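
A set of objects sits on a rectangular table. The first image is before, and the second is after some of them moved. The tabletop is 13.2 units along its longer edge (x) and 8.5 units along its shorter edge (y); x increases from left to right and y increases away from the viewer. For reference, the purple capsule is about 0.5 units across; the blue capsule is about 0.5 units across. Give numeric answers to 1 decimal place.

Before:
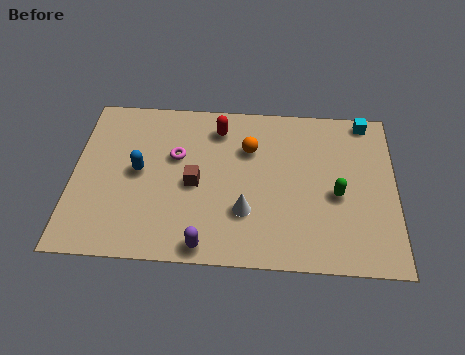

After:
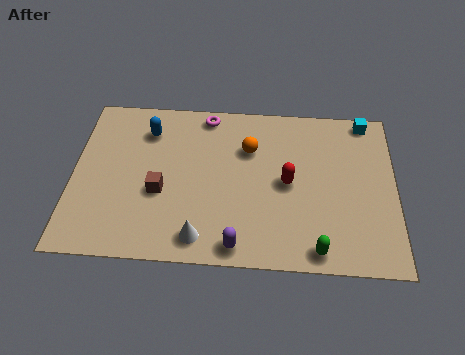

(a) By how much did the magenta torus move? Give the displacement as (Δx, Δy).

(1.2, 2.3)

The magenta torus was at about (4.2, 5.3) and moved to about (5.4, 7.6).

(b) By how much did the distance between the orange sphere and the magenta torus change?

-0.6

The distance was about 3.1 in the first image and 2.5 in the second, so they moved 0.6 units closer together.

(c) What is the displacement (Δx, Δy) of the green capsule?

(-0.8, -2.8)

From the two frames, the green capsule sits at roughly (10.8, 3.7) before and (10.0, 0.9) after.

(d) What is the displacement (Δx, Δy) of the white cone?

(-1.8, -1.4)

The white cone started near (7.1, 2.6) and ended near (5.3, 1.2).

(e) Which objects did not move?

the orange sphere and the cyan cube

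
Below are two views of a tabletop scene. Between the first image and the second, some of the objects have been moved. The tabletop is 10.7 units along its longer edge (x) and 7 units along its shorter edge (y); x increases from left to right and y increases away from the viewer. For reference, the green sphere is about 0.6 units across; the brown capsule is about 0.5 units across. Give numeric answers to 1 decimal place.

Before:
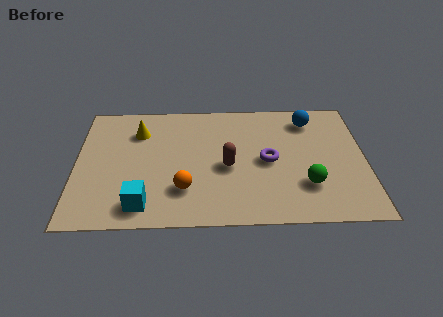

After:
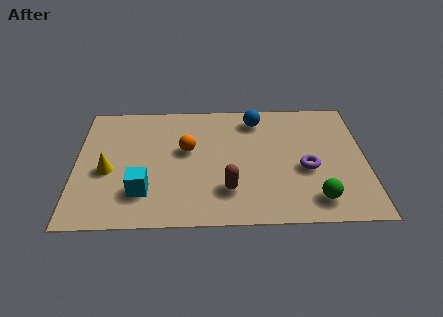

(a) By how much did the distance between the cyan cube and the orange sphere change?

+1.1

They were about 1.7 units apart before and 2.8 after — 1.1 units further apart.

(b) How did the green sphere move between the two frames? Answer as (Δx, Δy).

(0.3, -0.8)

The green sphere started near (8.5, 2.0) and ended near (8.8, 1.2).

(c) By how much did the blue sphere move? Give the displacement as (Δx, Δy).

(-2.0, 0.1)

The blue sphere started near (8.7, 5.7) and ended near (6.7, 5.8).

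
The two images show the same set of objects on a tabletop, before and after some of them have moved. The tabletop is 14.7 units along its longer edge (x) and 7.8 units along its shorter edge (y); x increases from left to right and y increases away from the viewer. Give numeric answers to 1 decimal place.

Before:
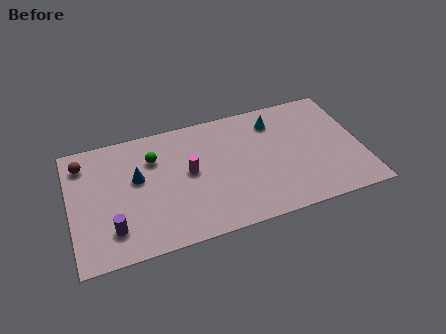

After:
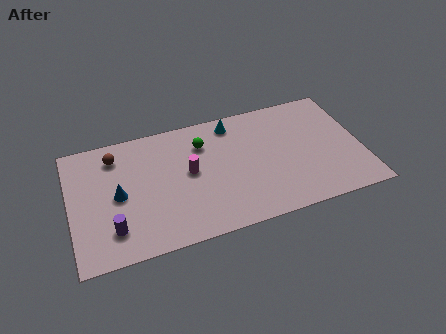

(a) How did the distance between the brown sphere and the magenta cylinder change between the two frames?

-1.4

The distance was about 5.6 in the first image and 4.2 in the second, so they moved 1.4 units closer together.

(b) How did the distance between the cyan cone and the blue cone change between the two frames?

-0.6

Before: roughly 7.3 units apart; after: 6.7. That's 0.6 units closer together.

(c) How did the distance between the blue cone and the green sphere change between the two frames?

+3.5

The distance was about 1.3 in the first image and 4.8 in the second, so they moved 3.5 units further apart.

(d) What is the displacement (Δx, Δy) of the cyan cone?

(-2.1, 0.5)

The cyan cone started near (10.5, 6.2) and ended near (8.4, 6.7).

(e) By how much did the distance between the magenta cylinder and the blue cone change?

+1.0

Before: roughly 2.6 units apart; after: 3.6. That's 1.0 units further apart.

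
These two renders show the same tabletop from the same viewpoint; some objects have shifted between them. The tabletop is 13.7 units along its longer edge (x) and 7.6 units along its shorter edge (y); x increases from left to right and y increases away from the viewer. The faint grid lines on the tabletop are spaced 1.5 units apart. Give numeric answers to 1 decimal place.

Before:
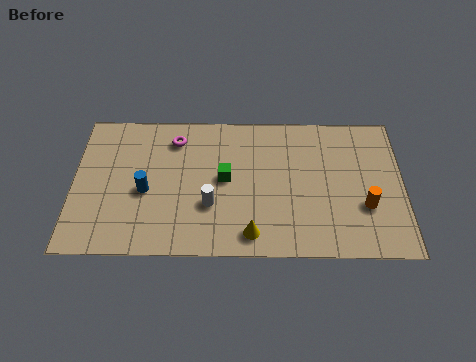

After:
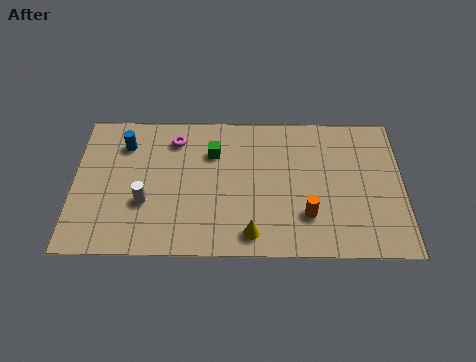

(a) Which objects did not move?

the yellow cone and the magenta torus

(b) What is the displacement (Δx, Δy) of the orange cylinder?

(-2.4, -0.5)

The orange cylinder started near (12.1, 2.6) and ended near (9.7, 2.1).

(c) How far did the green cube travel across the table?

1.5

The green cube moved from about (6.3, 4.0) to (5.8, 5.4), a distance of √(0.5² + 1.4²) ≈ 1.5.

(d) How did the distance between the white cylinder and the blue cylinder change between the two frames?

+0.4

They were about 2.8 units apart before and 3.2 after — 0.4 units further apart.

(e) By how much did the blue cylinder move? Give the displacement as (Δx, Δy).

(-0.9, 2.5)

From the two frames, the blue cylinder sits at roughly (3.0, 3.3) before and (2.1, 5.8) after.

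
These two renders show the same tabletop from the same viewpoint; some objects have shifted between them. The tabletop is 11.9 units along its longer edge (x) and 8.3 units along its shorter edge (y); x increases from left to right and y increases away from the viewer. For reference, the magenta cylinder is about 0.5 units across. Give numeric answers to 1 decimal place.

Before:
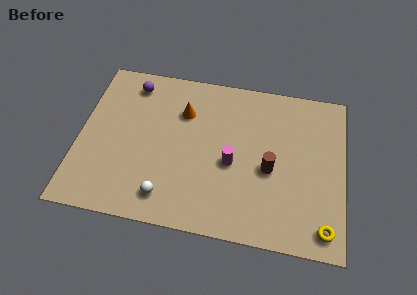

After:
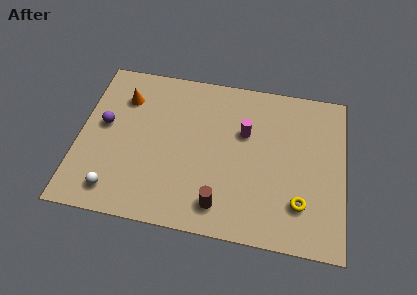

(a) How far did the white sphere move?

2.3

The white sphere was near (4.1, 1.4) before and (1.8, 1.3) after, so it travelled √(2.3² + 0.1²) ≈ 2.3 units.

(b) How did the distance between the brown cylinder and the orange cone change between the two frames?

+2.0

They were about 4.6 units apart before and 6.6 after — 2.0 units further apart.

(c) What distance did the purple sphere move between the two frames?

2.6

The purple sphere was near (2.2, 7.0) before and (1.1, 4.6) after, so it travelled √(1.1² + 2.4²) ≈ 2.6 units.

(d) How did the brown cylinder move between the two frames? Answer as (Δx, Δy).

(-2.1, -2.2)

The brown cylinder started near (8.6, 3.6) and ended near (6.5, 1.4).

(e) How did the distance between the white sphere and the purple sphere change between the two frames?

-2.5

The distance was about 5.9 in the first image and 3.4 in the second, so they moved 2.5 units closer together.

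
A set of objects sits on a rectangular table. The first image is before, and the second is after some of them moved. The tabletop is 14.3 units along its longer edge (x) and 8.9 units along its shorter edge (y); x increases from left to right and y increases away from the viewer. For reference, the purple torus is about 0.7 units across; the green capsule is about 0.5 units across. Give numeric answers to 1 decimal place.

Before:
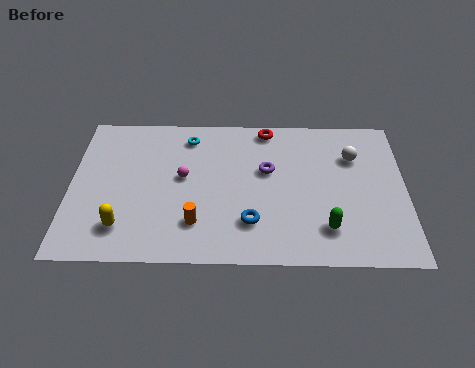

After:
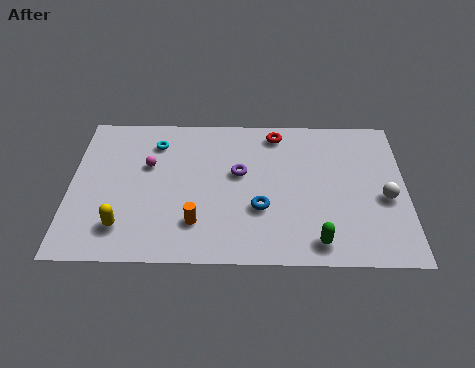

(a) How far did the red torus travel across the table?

0.5

The red torus moved from about (8.4, 8.0) to (8.8, 7.7), a distance of √(0.4² + 0.3²) ≈ 0.5.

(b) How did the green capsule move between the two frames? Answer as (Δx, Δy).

(-0.4, -0.8)

The green capsule started near (10.9, 2.0) and ended near (10.5, 1.2).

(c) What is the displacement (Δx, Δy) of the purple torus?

(-1.2, -0.2)

From the two frames, the purple torus sits at roughly (8.4, 5.4) before and (7.2, 5.2) after.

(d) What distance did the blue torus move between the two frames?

0.9

From (7.7, 2.3) to (8.1, 3.1), the blue torus covered √(0.4² + 0.8²) ≈ 0.9 units.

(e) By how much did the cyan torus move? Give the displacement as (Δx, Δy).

(-1.4, -0.4)

The cyan torus started near (5.0, 7.4) and ended near (3.6, 7.0).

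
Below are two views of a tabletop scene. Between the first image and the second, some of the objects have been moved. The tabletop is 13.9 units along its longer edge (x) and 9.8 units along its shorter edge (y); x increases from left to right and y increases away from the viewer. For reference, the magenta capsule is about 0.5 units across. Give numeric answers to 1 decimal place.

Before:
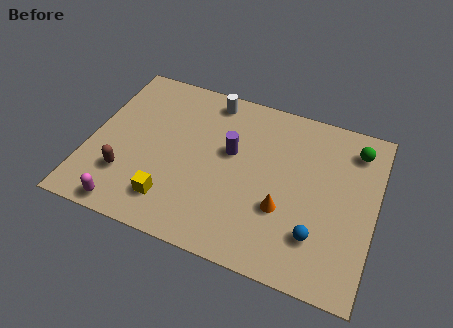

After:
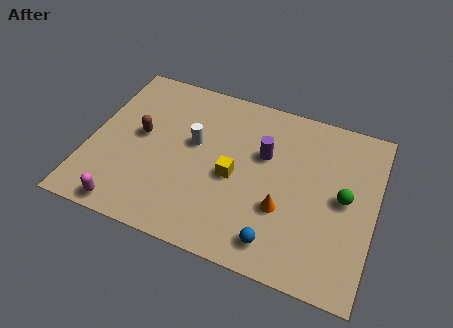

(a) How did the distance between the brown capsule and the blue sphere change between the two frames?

-1.2

They were about 9.3 units apart before and 8.1 after — 1.2 units closer together.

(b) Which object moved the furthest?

the yellow cube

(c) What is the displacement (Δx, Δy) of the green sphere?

(-0.3, -3.0)

The green sphere was at about (12.7, 8.0) and moved to about (12.4, 5.0).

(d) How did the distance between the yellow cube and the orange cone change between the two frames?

-2.8

The distance was about 5.5 in the first image and 2.7 in the second, so they moved 2.8 units closer together.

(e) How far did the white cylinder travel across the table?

2.9

From (5.5, 8.6) to (5.0, 5.7), the white cylinder covered √(0.5² + 2.9²) ≈ 2.9 units.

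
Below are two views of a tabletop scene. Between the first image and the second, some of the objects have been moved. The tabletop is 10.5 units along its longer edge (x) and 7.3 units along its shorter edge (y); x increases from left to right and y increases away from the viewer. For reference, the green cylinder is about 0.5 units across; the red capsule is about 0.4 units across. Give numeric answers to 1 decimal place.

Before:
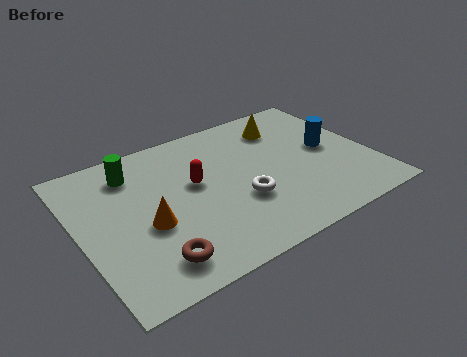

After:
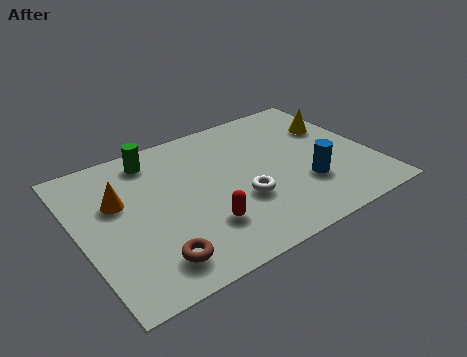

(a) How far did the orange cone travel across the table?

1.8

The orange cone was near (2.3, 3.0) before and (1.5, 4.6) after, so it travelled √(0.8² + 1.6²) ≈ 1.8 units.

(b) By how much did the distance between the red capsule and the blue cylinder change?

-1.1

Before: roughly 4.9 units apart; after: 3.8. That's 1.1 units closer together.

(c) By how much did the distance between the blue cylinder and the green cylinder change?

-0.9

They were about 7.2 units apart before and 6.3 after — 0.9 units closer together.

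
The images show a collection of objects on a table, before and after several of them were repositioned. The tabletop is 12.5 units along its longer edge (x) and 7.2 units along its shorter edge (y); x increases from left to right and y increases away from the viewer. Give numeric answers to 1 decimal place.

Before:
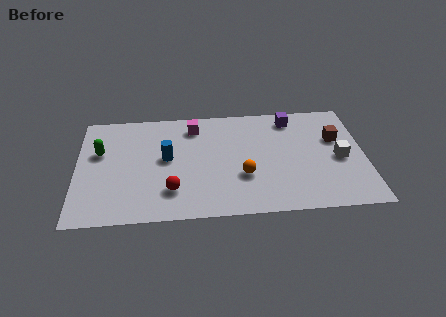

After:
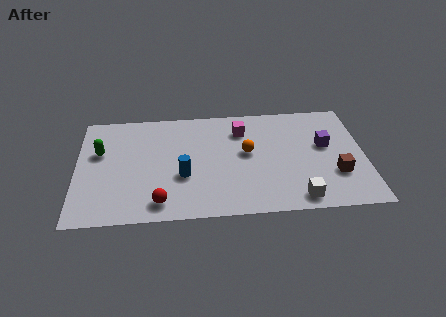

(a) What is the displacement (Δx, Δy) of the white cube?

(-1.9, -2.4)

The white cube was at about (11.4, 3.3) and moved to about (9.5, 0.9).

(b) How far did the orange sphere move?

1.5

The orange sphere moved from about (7.2, 2.5) to (7.4, 4.0), a distance of √(0.2² + 1.5²) ≈ 1.5.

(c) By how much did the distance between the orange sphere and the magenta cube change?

-2.5

The distance was about 4.0 in the first image and 1.5 in the second, so they moved 2.5 units closer together.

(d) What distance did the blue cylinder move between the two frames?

1.4

The blue cylinder moved from about (3.9, 3.9) to (4.6, 2.7), a distance of √(0.7² + 1.2²) ≈ 1.4.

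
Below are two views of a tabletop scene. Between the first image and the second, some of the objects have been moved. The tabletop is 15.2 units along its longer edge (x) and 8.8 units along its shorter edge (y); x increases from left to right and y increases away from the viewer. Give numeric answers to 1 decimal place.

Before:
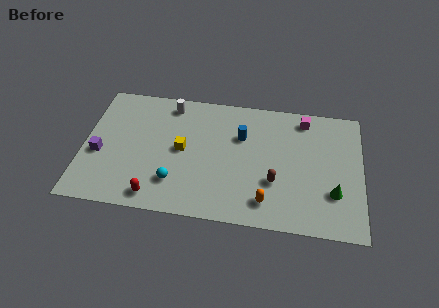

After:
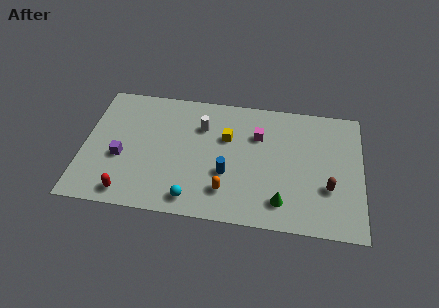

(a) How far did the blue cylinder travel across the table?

2.8

From (8.6, 5.9) to (7.9, 3.2), the blue cylinder covered √(0.7² + 2.7²) ≈ 2.8 units.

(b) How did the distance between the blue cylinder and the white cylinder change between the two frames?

-0.9

Before: roughly 4.3 units apart; after: 3.4. That's 0.9 units closer together.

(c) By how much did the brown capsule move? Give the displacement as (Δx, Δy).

(2.9, 0.0)

The brown capsule was at about (10.5, 3.0) and moved to about (13.4, 3.0).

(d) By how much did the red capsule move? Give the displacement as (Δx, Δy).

(-1.5, 0.0)

The red capsule was at about (4.1, 1.1) and moved to about (2.6, 1.1).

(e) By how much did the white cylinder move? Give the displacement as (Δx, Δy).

(1.8, -1.3)

The white cylinder started near (4.6, 7.6) and ended near (6.4, 6.3).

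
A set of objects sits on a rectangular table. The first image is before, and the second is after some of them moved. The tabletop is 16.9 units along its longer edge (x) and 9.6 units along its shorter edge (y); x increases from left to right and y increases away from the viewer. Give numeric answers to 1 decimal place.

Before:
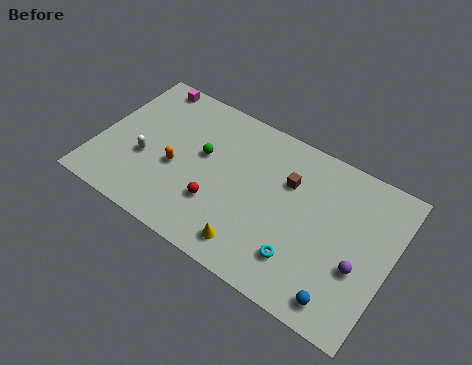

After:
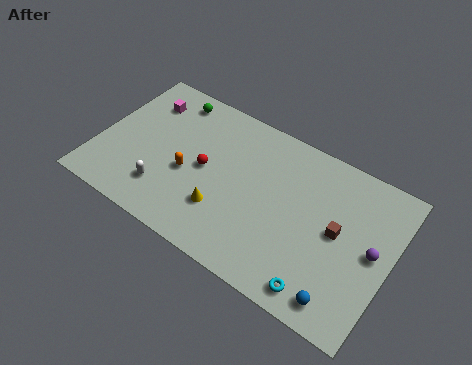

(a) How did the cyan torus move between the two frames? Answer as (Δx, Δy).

(1.3, -1.1)

The cyan torus started near (12.2, 2.3) and ended near (13.5, 1.2).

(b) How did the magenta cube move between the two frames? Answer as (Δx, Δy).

(0.1, -1.3)

The magenta cube started near (2.0, 8.7) and ended near (2.1, 7.4).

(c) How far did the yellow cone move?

2.3

The yellow cone was near (9.5, 1.5) before and (7.6, 2.8) after, so it travelled √(1.9² + 1.3²) ≈ 2.3 units.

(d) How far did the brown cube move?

3.4

From (10.8, 6.5) to (13.9, 5.0), the brown cube covered √(3.1² + 1.5²) ≈ 3.4 units.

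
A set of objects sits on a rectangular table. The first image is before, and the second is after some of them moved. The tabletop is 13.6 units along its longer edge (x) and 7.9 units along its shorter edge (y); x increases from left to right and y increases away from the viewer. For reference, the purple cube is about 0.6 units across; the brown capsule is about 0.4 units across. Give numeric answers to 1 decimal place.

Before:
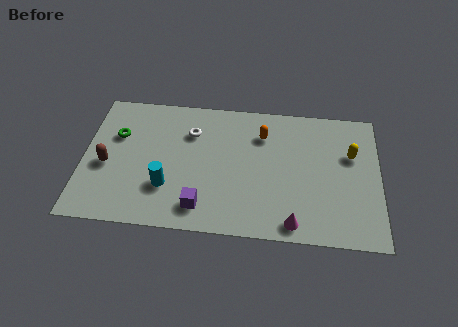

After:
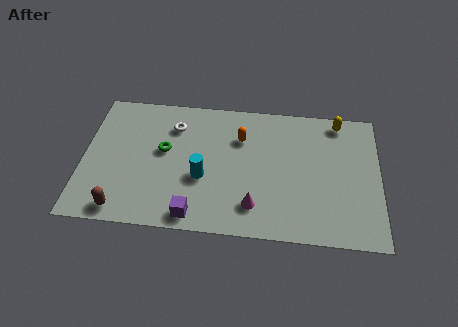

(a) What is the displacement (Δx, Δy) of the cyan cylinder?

(1.6, 0.7)

The cyan cylinder was at about (3.9, 2.4) and moved to about (5.5, 3.1).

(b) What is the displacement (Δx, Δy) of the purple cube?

(-0.3, -0.5)

The purple cube started near (5.5, 1.4) and ended near (5.2, 0.9).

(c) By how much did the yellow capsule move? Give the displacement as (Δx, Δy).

(-0.6, 1.9)

The yellow capsule was at about (12.3, 5.1) and moved to about (11.7, 7.0).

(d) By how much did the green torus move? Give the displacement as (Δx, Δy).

(2.2, -0.7)

From the two frames, the green torus sits at roughly (1.5, 5.2) before and (3.7, 4.5) after.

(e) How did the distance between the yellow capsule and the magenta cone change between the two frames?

+1.6

The distance was about 4.9 in the first image and 6.5 in the second, so they moved 1.6 units further apart.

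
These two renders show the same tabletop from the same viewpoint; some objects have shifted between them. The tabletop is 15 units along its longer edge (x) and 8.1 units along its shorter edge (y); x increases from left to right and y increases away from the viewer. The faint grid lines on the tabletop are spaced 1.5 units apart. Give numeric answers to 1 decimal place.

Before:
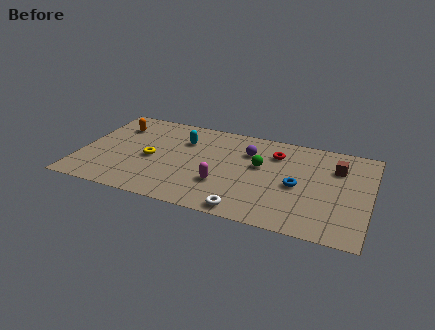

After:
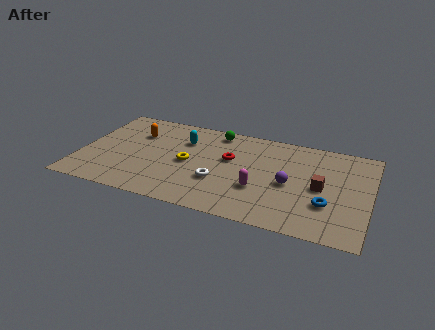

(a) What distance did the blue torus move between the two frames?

1.9

The blue torus was near (11.3, 3.7) before and (12.9, 2.6) after, so it travelled √(1.6² + 1.1²) ≈ 1.9 units.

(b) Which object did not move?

the cyan capsule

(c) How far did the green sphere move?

3.4

The green sphere moved from about (9.3, 4.8) to (6.8, 7.1), a distance of √(2.5² + 2.3²) ≈ 3.4.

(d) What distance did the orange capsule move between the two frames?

1.2

The orange capsule moved from about (1.6, 6.1) to (2.7, 5.7), a distance of √(1.1² + 0.4²) ≈ 1.2.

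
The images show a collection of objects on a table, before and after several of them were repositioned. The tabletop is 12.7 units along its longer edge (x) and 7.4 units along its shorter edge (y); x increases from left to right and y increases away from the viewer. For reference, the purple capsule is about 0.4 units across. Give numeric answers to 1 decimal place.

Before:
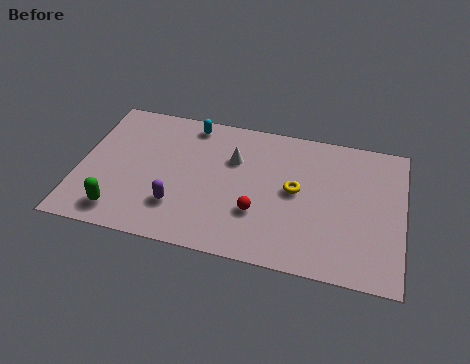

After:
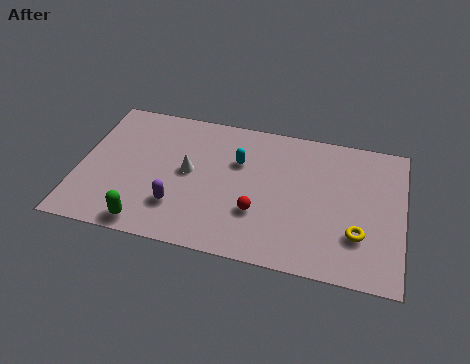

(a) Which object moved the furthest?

the yellow torus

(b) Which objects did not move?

the purple capsule and the red sphere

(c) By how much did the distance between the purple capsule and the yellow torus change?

+2.1

Before: roughly 4.9 units apart; after: 7.0. That's 2.1 units further apart.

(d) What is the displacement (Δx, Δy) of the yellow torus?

(2.5, -1.7)

From the two frames, the yellow torus sits at roughly (8.5, 3.9) before and (11.0, 2.2) after.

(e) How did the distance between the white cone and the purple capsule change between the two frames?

-1.7

They were about 3.6 units apart before and 1.9 after — 1.7 units closer together.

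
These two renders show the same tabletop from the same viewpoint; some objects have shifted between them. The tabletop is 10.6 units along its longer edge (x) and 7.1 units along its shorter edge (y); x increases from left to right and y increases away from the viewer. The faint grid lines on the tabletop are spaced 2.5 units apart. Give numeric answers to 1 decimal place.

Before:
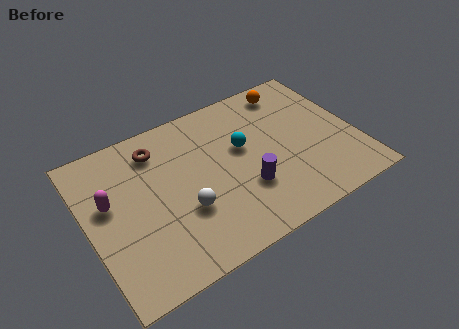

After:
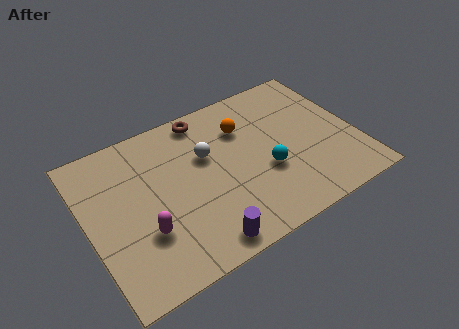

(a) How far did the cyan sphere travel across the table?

1.7

From (6.2, 4.2) to (6.9, 2.7), the cyan sphere covered √(0.7² + 1.5²) ≈ 1.7 units.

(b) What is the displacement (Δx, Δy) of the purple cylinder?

(-2.0, -1.5)

The purple cylinder was at about (6.0, 2.3) and moved to about (4.0, 0.8).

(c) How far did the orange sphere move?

2.3

The orange sphere was near (8.5, 6.1) before and (6.4, 5.1) after, so it travelled √(2.1² + 1.0²) ≈ 2.3 units.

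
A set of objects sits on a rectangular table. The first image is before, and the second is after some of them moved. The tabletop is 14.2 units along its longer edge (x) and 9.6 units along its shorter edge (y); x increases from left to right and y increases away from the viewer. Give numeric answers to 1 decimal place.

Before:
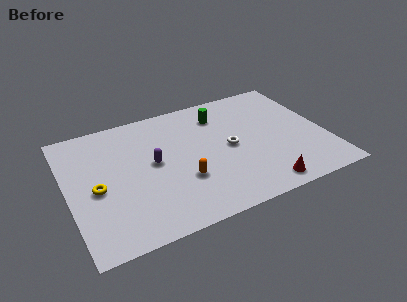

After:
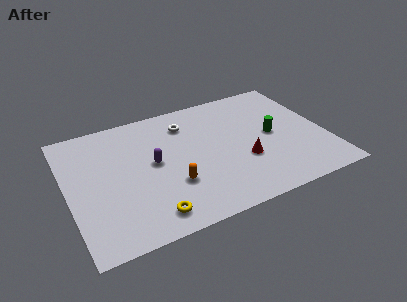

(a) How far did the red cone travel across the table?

2.4

The red cone was near (10.2, 1.1) before and (9.5, 3.4) after, so it travelled √(0.7² + 2.3²) ≈ 2.4 units.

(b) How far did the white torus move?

3.5

The white torus moved from about (8.9, 4.7) to (6.8, 7.5), a distance of √(2.1² + 2.8²) ≈ 3.5.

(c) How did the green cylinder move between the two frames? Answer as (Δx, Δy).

(2.6, -2.7)

The green cylinder was at about (8.7, 7.5) and moved to about (11.3, 4.8).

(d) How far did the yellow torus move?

3.9

The yellow torus was near (1.5, 4.3) before and (4.1, 1.4) after, so it travelled √(2.6² + 2.9²) ≈ 3.9 units.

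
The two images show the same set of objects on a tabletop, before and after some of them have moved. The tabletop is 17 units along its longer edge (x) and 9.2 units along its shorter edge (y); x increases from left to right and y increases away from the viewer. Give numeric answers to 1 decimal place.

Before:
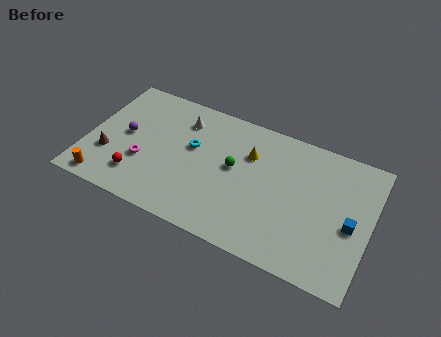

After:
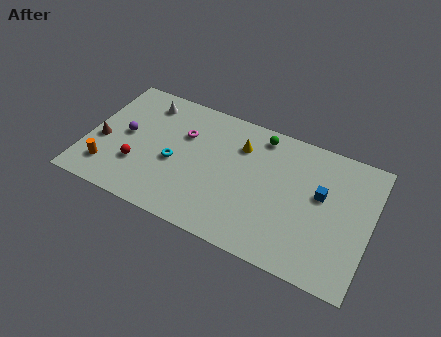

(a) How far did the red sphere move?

0.8

The red sphere moved from about (3.3, 2.1) to (3.2, 2.9), a distance of √(0.1² + 0.8²) ≈ 0.8.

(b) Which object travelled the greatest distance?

the magenta torus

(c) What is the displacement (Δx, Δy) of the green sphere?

(1.3, 2.9)

The green sphere started near (8.8, 5.1) and ended near (10.1, 8.0).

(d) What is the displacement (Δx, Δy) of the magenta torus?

(2.1, 2.9)

From the two frames, the magenta torus sits at roughly (3.5, 3.3) before and (5.6, 6.2) after.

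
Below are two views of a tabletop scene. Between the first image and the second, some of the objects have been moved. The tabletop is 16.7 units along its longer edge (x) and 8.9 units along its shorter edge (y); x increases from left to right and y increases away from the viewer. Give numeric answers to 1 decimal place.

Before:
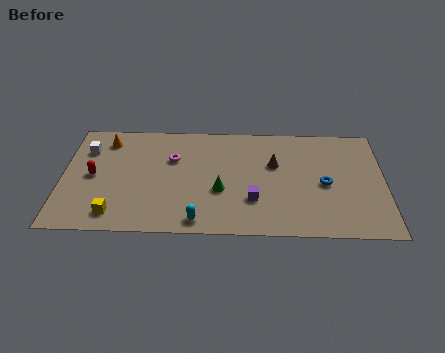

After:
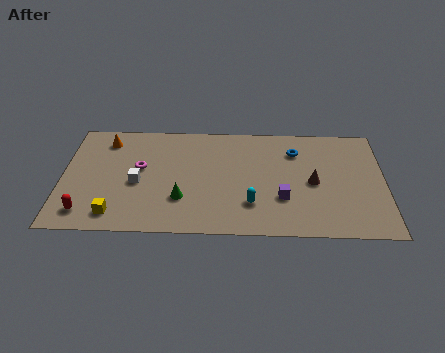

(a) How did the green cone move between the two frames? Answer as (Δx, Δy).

(-2.0, -0.7)

From the two frames, the green cone sits at roughly (8.2, 3.4) before and (6.2, 2.7) after.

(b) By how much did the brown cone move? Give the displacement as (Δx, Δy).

(2.0, -1.4)

The brown cone started near (11.0, 5.6) and ended near (13.0, 4.2).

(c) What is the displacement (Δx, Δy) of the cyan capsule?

(2.7, 1.4)

The cyan capsule started near (7.1, 1.0) and ended near (9.8, 2.4).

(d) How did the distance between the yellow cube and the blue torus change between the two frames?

-0.4

They were about 11.1 units apart before and 10.7 after — 0.4 units closer together.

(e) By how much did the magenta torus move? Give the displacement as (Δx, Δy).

(-1.7, -0.8)

The magenta torus started near (5.7, 5.9) and ended near (4.0, 5.1).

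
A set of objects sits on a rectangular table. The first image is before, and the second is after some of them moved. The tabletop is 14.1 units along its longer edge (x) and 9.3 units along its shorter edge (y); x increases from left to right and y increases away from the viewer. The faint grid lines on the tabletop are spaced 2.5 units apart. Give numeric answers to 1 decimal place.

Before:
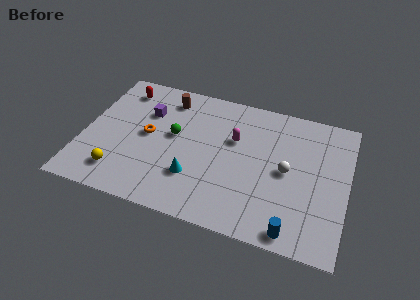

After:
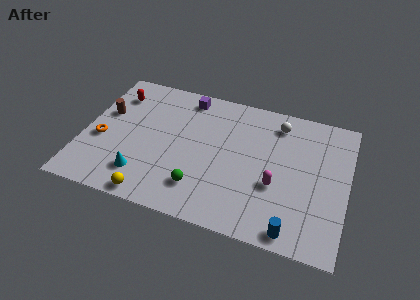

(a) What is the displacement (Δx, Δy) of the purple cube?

(2.0, 1.7)

The purple cube started near (3.2, 6.4) and ended near (5.2, 8.1).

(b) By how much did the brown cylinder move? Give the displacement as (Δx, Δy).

(-3.2, -2.0)

The brown cylinder was at about (4.2, 7.7) and moved to about (1.0, 5.7).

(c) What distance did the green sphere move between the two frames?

3.5

From (4.8, 5.2) to (6.5, 2.1), the green sphere covered √(1.7² + 3.1²) ≈ 3.5 units.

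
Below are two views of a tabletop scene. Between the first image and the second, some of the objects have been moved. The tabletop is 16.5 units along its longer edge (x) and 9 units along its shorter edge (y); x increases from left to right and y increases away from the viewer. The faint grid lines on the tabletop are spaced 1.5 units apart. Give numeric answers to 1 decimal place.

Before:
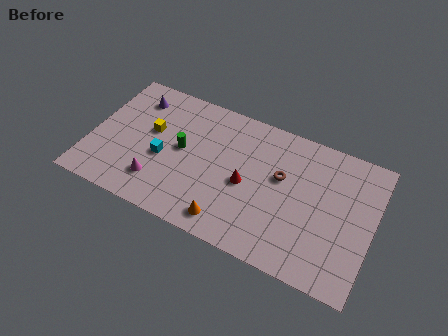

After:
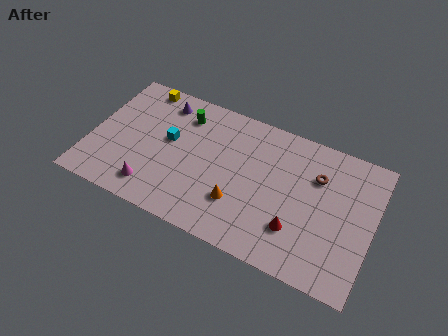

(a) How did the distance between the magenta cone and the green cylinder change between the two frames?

+2.7

Before: roughly 2.9 units apart; after: 5.6. That's 2.7 units further apart.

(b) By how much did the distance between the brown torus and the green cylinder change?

+2.2

Before: roughly 5.8 units apart; after: 8.0. That's 2.2 units further apart.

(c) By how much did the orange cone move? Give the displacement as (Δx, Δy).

(0.4, 1.4)

From the two frames, the orange cone sits at roughly (8.5, 1.3) before and (8.9, 2.7) after.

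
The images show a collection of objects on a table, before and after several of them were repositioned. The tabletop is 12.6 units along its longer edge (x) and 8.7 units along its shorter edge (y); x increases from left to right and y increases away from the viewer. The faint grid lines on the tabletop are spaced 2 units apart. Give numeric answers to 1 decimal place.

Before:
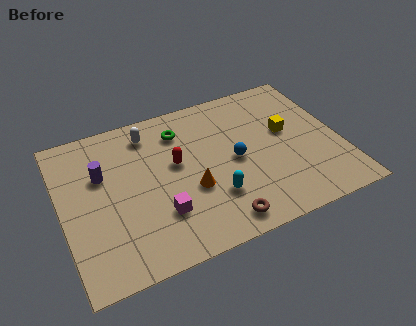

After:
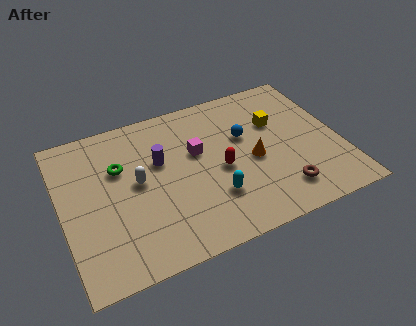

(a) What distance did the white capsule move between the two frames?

2.7

The white capsule moved from about (4.2, 7.2) to (3.4, 4.6), a distance of √(0.8² + 2.6²) ≈ 2.7.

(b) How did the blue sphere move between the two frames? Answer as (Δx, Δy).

(0.6, 1.2)

From the two frames, the blue sphere sits at roughly (7.8, 4.2) before and (8.4, 5.4) after.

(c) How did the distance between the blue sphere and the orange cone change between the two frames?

-0.8

The distance was about 2.3 in the first image and 1.5 in the second, so they moved 0.8 units closer together.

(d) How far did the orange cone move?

3.0

The orange cone moved from about (5.7, 3.3) to (8.6, 3.9), a distance of √(2.9² + 0.6²) ≈ 3.0.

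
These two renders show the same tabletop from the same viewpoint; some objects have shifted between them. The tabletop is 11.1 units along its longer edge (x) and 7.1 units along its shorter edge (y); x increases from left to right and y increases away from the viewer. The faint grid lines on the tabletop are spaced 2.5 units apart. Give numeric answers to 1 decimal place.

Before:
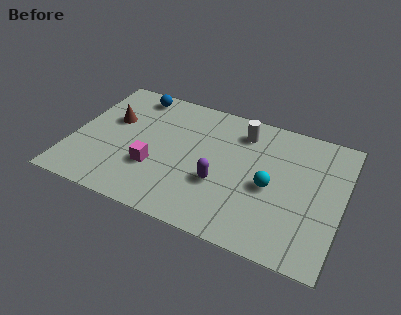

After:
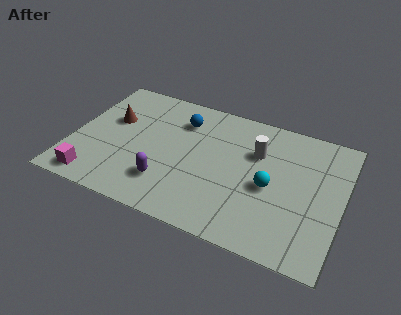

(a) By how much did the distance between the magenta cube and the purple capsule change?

+0.3

Before: roughly 2.7 units apart; after: 3.0. That's 0.3 units further apart.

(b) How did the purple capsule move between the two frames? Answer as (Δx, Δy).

(-2.1, -0.8)

The purple capsule started near (6.2, 2.6) and ended near (4.1, 1.8).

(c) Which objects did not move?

the cyan sphere and the brown cone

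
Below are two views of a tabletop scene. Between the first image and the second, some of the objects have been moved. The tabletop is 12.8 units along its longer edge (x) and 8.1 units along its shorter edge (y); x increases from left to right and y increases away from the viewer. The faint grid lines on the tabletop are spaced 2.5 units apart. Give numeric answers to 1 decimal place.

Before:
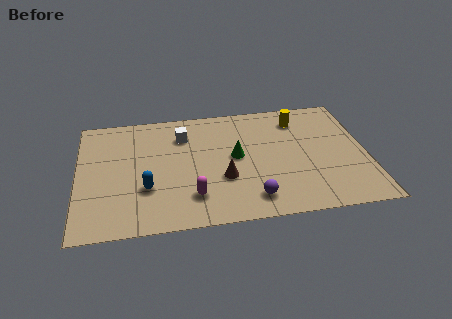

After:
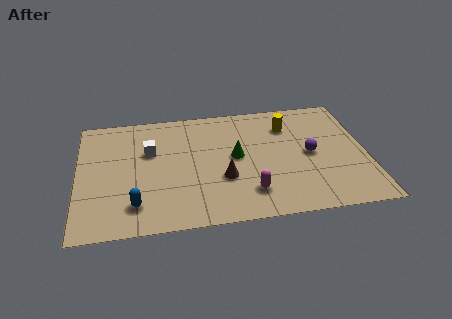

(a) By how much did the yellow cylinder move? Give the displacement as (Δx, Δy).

(-0.5, -0.4)

From the two frames, the yellow cylinder sits at roughly (9.9, 6.5) before and (9.4, 6.1) after.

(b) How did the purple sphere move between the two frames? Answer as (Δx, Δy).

(2.7, 2.6)

The purple sphere started near (7.6, 1.4) and ended near (10.3, 4.0).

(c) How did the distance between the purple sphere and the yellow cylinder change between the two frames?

-3.3

They were about 5.6 units apart before and 2.3 after — 3.3 units closer together.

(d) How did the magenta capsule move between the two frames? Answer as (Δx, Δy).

(2.5, -0.1)

From the two frames, the magenta capsule sits at roughly (5.0, 1.9) before and (7.5, 1.8) after.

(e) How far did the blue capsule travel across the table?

1.1

The blue capsule was near (3.0, 2.7) before and (2.5, 1.7) after, so it travelled √(0.5² + 1.0²) ≈ 1.1 units.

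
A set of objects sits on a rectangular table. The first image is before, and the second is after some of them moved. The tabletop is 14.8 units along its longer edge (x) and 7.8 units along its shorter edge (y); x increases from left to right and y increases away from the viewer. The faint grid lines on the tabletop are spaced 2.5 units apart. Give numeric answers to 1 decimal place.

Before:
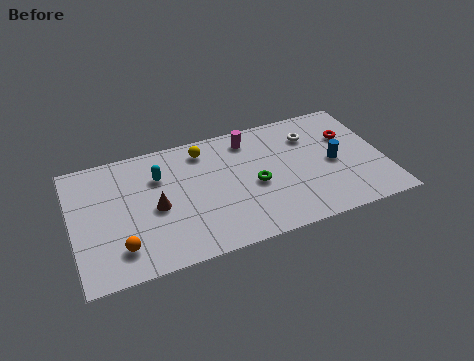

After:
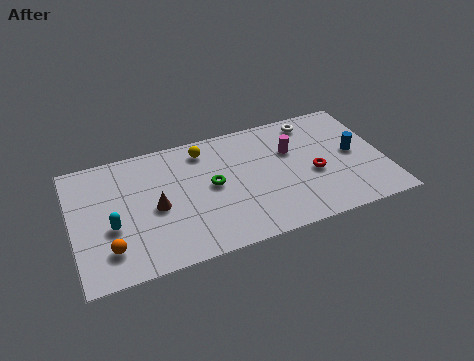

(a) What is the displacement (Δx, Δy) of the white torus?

(0.2, 0.9)

The white torus was at about (11.5, 5.8) and moved to about (11.7, 6.7).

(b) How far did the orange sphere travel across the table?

0.5

The orange sphere moved from about (2.1, 1.7) to (1.6, 1.8), a distance of √(0.5² + 0.1²) ≈ 0.5.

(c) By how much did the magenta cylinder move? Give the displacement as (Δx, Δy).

(1.9, -1.4)

The magenta cylinder was at about (8.6, 6.5) and moved to about (10.5, 5.1).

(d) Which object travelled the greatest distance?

the cyan capsule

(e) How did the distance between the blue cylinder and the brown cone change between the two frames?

+1.0

Before: roughly 8.5 units apart; after: 9.5. That's 1.0 units further apart.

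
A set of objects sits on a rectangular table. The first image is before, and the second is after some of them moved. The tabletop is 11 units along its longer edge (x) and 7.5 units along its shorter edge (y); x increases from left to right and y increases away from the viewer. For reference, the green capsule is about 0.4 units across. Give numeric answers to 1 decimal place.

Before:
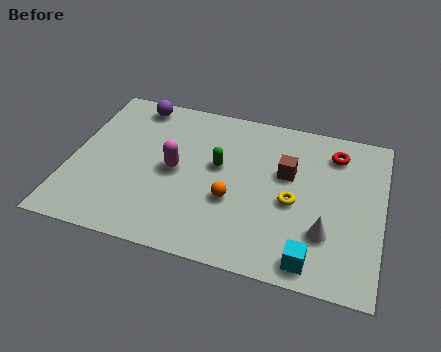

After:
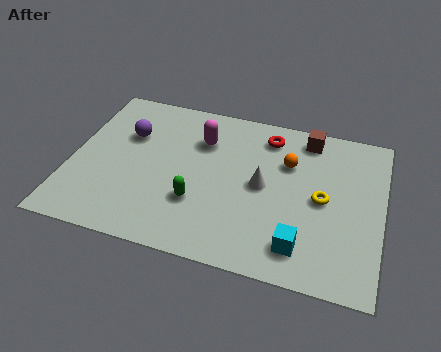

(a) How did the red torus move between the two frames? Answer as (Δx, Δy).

(-2.4, 0.2)

From the two frames, the red torus sits at roughly (9.2, 6.0) before and (6.8, 6.2) after.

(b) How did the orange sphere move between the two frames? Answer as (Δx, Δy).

(1.8, 2.3)

The orange sphere was at about (5.8, 2.8) and moved to about (7.6, 5.1).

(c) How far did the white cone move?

2.8

From (9.1, 2.2) to (6.8, 3.8), the white cone covered √(2.3² + 1.6²) ≈ 2.8 units.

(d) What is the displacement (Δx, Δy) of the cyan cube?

(-0.4, 0.5)

The cyan cube was at about (8.7, 0.9) and moved to about (8.3, 1.4).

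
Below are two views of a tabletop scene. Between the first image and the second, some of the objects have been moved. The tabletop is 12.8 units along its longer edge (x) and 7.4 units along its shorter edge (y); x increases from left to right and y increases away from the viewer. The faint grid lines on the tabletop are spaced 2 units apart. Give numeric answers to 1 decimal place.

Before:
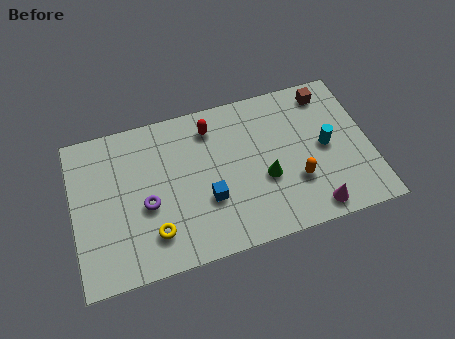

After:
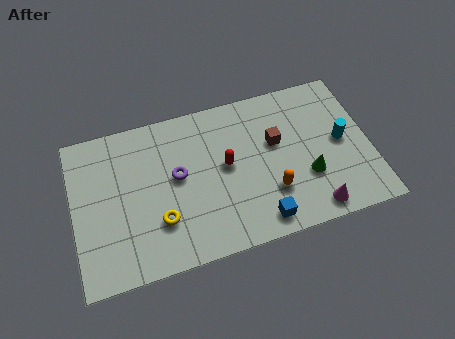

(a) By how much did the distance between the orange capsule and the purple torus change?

-2.1

They were about 6.4 units apart before and 4.3 after — 2.1 units closer together.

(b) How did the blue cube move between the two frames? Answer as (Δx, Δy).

(2.1, -1.6)

From the two frames, the blue cube sits at roughly (5.7, 2.6) before and (7.8, 1.0) after.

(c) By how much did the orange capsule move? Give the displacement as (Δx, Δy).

(-1.1, -0.2)

The orange capsule was at about (9.5, 2.4) and moved to about (8.4, 2.2).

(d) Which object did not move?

the magenta cone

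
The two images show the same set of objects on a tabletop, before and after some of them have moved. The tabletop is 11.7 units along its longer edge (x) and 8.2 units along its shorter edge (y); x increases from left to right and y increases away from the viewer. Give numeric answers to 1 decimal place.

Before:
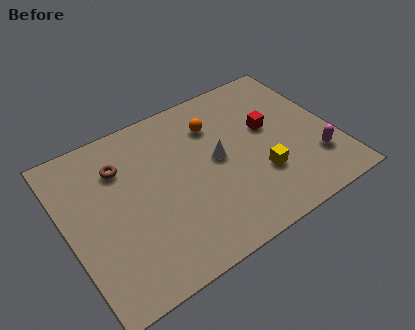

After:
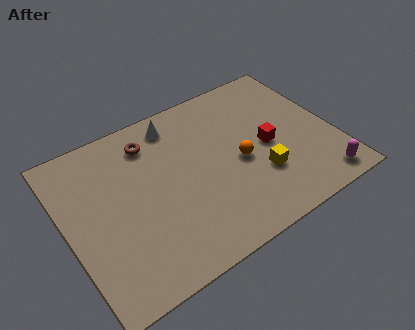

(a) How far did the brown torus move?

1.5

The brown torus moved from about (2.6, 6.0) to (4.0, 6.6), a distance of √(1.4² + 0.6²) ≈ 1.5.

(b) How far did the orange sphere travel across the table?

2.5

The orange sphere moved from about (6.8, 6.1) to (7.5, 3.7), a distance of √(0.7² + 2.4²) ≈ 2.5.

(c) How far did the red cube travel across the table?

0.9

The red cube was near (9.0, 4.8) before and (8.8, 3.9) after, so it travelled √(0.2² + 0.9²) ≈ 0.9 units.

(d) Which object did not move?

the yellow cube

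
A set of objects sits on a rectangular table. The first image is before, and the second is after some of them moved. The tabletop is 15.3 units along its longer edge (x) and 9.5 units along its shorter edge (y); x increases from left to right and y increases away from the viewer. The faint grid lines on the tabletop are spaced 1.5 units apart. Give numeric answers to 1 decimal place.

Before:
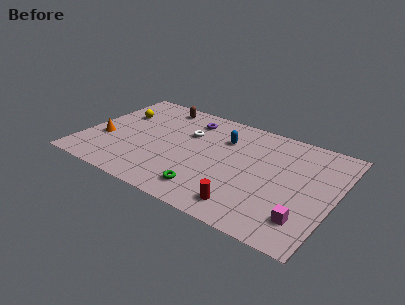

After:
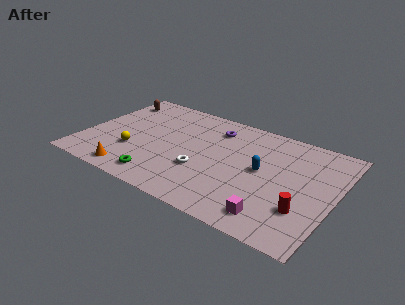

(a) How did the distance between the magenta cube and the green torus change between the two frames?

+1.1

They were about 5.8 units apart before and 6.9 after — 1.1 units further apart.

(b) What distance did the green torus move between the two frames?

2.9

The green torus moved from about (8.1, 1.7) to (5.2, 1.4), a distance of √(2.9² + 0.3²) ≈ 2.9.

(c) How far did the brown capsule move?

2.9

The brown capsule moved from about (3.9, 8.3) to (1.1, 7.7), a distance of √(2.8² + 0.6²) ≈ 2.9.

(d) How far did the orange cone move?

3.3

From (1.3, 3.5) to (3.5, 1.1), the orange cone covered √(2.2² + 2.4²) ≈ 3.3 units.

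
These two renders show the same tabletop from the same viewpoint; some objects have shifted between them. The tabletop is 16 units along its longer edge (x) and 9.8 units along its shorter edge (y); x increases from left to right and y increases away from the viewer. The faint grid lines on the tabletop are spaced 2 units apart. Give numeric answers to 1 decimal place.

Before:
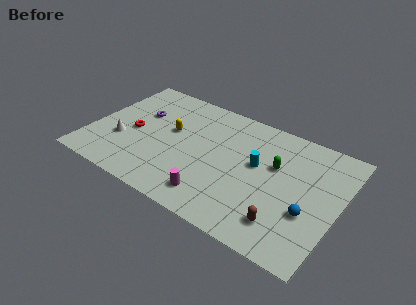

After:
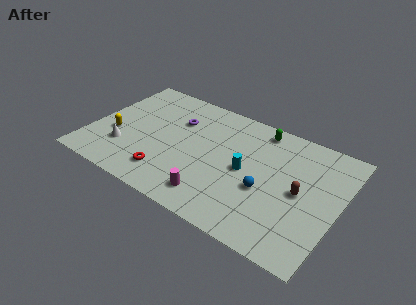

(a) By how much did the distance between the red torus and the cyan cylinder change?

-2.6

Before: roughly 8.1 units apart; after: 5.5. That's 2.6 units closer together.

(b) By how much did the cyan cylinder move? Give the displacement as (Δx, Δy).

(-0.6, -0.8)

From the two frames, the cyan cylinder sits at roughly (10.7, 5.6) before and (10.1, 4.8) after.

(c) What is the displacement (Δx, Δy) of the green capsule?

(-1.4, 2.5)

The green capsule started near (11.8, 6.1) and ended near (10.4, 8.6).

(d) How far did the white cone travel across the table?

0.7

The white cone was near (2.1, 3.4) before and (2.4, 2.8) after, so it travelled √(0.3² + 0.6²) ≈ 0.7 units.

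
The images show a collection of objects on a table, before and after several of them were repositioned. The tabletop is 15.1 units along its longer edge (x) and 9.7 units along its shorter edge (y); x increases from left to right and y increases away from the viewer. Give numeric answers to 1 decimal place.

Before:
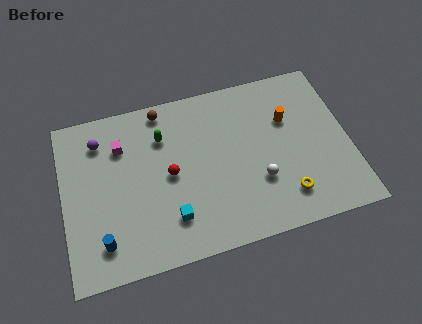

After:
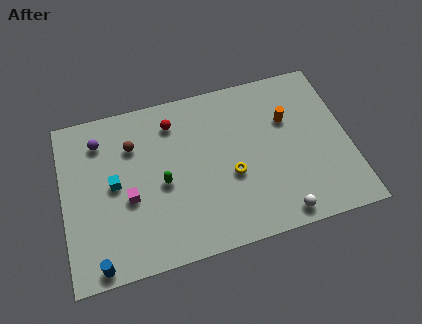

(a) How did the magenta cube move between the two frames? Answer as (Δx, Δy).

(0.2, -3.1)

The magenta cube was at about (3.2, 7.1) and moved to about (3.4, 4.0).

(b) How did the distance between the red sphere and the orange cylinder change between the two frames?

-0.4

The distance was about 6.6 in the first image and 6.2 in the second, so they moved 0.4 units closer together.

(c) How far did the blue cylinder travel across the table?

1.1

The blue cylinder moved from about (1.9, 1.9) to (1.6, 0.8), a distance of √(0.3² + 1.1²) ≈ 1.1.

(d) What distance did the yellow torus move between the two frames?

3.3

The yellow torus was near (11.5, 2.0) before and (8.8, 3.9) after, so it travelled √(2.7² + 1.9²) ≈ 3.3 units.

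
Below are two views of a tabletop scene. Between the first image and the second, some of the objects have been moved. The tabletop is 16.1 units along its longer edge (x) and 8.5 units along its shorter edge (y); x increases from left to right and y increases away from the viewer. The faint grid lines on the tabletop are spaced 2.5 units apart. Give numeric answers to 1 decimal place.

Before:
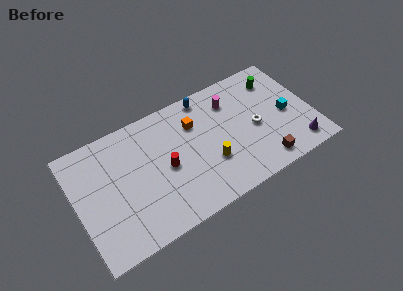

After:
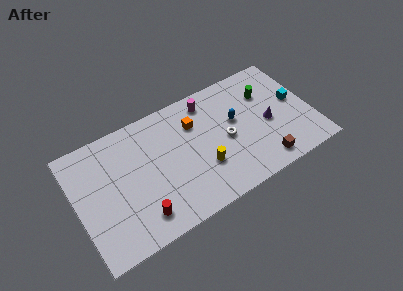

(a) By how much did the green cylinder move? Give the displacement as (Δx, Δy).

(-0.8, -0.7)

From the two frames, the green cylinder sits at roughly (14.1, 6.7) before and (13.3, 6.0) after.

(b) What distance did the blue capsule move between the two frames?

3.1

The blue capsule was near (9.3, 7.6) before and (11.0, 5.0) after, so it travelled √(1.7² + 2.6²) ≈ 3.1 units.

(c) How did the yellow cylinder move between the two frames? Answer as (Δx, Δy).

(-0.5, -0.1)

From the two frames, the yellow cylinder sits at roughly (8.9, 2.9) before and (8.4, 2.8) after.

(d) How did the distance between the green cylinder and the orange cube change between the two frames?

-0.8

Before: roughly 5.8 units apart; after: 5.0. That's 0.8 units closer together.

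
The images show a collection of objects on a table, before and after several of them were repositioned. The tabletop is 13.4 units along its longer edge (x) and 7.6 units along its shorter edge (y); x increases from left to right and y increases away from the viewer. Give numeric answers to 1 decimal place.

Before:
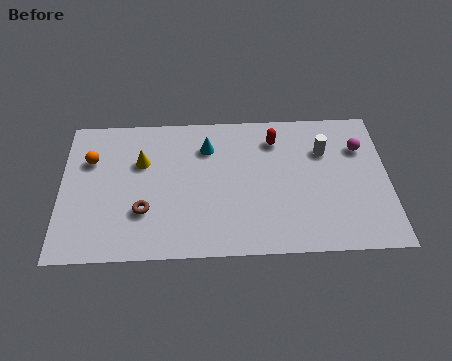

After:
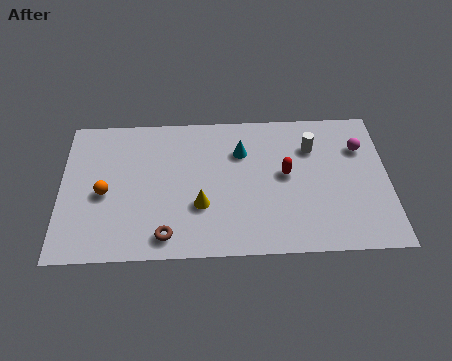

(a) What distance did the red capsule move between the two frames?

1.9

From (8.8, 6.0) to (9.2, 4.1), the red capsule covered √(0.4² + 1.9²) ≈ 1.9 units.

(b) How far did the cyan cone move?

1.4

From (6.0, 5.7) to (7.4, 5.4), the cyan cone covered √(1.4² + 0.3²) ≈ 1.4 units.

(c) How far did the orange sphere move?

1.9

The orange sphere was near (1.2, 5.2) before and (1.8, 3.4) after, so it travelled √(0.6² + 1.8²) ≈ 1.9 units.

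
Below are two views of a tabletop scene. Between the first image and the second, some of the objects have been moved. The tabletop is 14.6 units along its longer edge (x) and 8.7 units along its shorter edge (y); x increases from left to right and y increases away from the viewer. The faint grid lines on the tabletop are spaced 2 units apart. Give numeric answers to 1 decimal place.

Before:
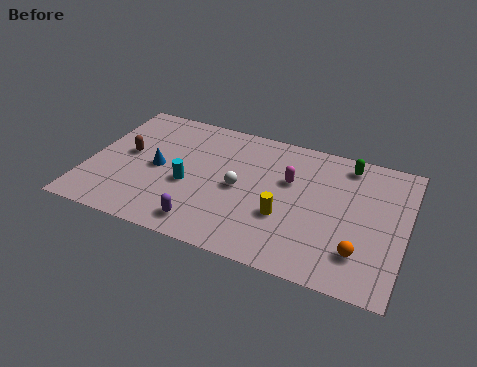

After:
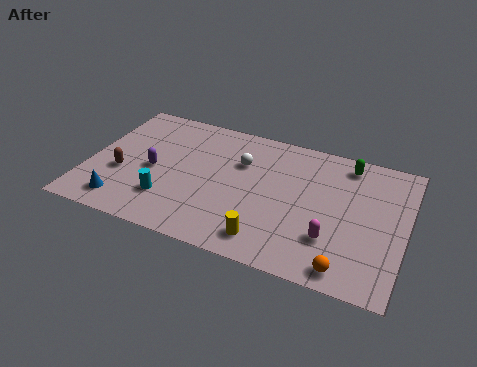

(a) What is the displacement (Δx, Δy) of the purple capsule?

(-2.7, 2.7)

From the two frames, the purple capsule sits at roughly (5.7, 1.3) before and (3.0, 4.0) after.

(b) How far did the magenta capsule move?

3.7

The magenta capsule moved from about (9.2, 5.5) to (11.4, 2.5), a distance of √(2.2² + 3.0²) ≈ 3.7.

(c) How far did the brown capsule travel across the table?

1.4

From (1.7, 4.7) to (1.6, 3.3), the brown capsule covered √(0.1² + 1.4²) ≈ 1.4 units.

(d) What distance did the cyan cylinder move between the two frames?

1.5

The cyan cylinder moved from about (4.7, 3.6) to (3.9, 2.3), a distance of √(0.8² + 1.3²) ≈ 1.5.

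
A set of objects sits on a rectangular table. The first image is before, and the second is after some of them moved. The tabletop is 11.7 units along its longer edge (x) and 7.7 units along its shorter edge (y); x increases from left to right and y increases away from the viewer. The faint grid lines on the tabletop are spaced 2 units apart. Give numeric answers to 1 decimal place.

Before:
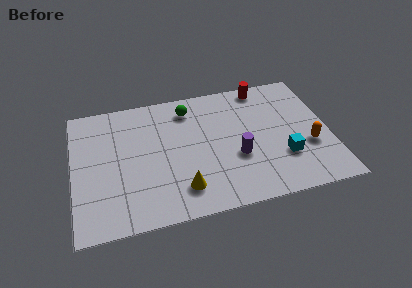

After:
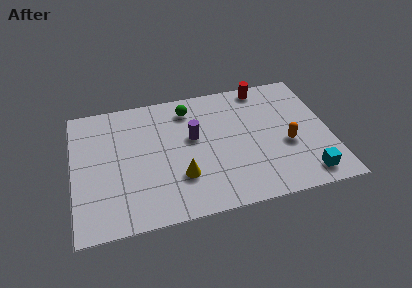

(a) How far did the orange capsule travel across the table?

1.0

From (10.7, 2.8) to (9.7, 3.1), the orange capsule covered √(1.0² + 0.3²) ≈ 1.0 units.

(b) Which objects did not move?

the green sphere and the red cylinder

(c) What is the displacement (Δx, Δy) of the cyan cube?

(0.9, -1.3)

The cyan cube was at about (9.5, 2.4) and moved to about (10.4, 1.1).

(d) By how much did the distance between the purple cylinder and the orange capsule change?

+1.1

They were about 3.3 units apart before and 4.4 after — 1.1 units further apart.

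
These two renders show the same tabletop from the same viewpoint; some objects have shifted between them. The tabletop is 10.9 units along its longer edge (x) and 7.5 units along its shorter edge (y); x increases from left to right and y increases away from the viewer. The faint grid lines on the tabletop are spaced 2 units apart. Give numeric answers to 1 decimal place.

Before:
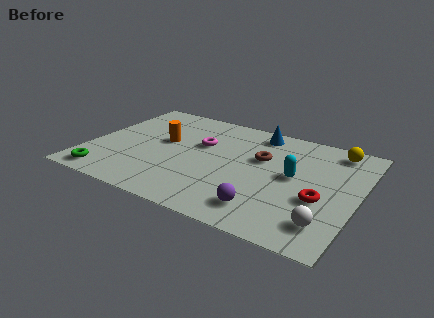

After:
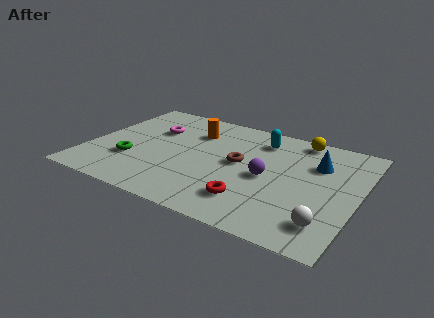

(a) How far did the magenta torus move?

2.0

The magenta torus was near (4.4, 4.7) before and (2.4, 5.0) after, so it travelled √(2.0² + 0.3²) ≈ 2.0 units.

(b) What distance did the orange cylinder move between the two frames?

1.6

The orange cylinder moved from about (2.9, 4.3) to (4.0, 5.5), a distance of √(1.1² + 1.2²) ≈ 1.6.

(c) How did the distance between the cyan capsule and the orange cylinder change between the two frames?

-2.7

They were about 5.4 units apart before and 2.7 after — 2.7 units closer together.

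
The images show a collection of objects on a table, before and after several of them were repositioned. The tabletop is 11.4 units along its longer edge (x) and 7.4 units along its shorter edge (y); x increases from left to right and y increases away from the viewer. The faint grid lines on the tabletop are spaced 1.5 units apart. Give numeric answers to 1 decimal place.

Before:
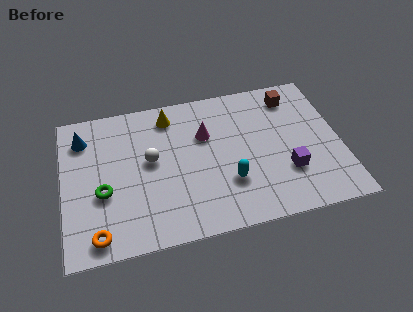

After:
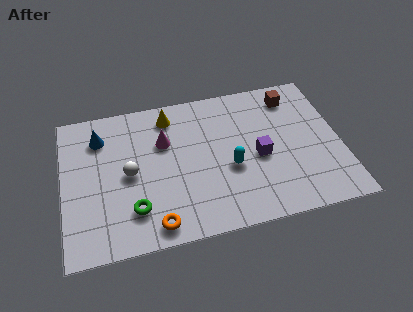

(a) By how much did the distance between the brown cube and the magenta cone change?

+1.6

They were about 3.9 units apart before and 5.5 after — 1.6 units further apart.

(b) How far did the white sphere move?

1.0

The white sphere moved from about (3.6, 4.1) to (2.7, 3.6), a distance of √(0.9² + 0.5²) ≈ 1.0.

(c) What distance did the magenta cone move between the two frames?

1.7

The magenta cone moved from about (5.9, 4.9) to (4.2, 4.9), a distance of √(1.7² + 0.0²) ≈ 1.7.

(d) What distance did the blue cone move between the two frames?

0.7

The blue cone moved from about (0.9, 5.8) to (1.6, 5.7), a distance of √(0.7² + 0.1²) ≈ 0.7.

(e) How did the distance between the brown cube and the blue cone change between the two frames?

-0.7

The distance was about 8.7 in the first image and 8.0 in the second, so they moved 0.7 units closer together.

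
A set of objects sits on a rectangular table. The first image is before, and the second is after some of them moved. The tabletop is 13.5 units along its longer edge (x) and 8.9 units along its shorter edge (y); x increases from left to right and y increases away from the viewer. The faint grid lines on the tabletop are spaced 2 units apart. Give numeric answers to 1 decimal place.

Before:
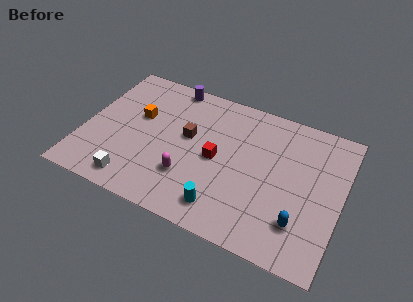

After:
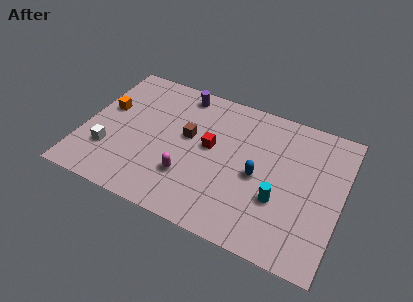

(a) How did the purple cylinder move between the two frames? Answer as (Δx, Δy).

(0.6, -0.3)

The purple cylinder was at about (4.1, 8.1) and moved to about (4.7, 7.8).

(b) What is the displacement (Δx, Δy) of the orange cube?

(-1.7, -0.1)

The orange cube was at about (2.7, 5.4) and moved to about (1.0, 5.3).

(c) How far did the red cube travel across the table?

0.7

The red cube moved from about (7.0, 4.3) to (6.6, 4.9), a distance of √(0.4² + 0.6²) ≈ 0.7.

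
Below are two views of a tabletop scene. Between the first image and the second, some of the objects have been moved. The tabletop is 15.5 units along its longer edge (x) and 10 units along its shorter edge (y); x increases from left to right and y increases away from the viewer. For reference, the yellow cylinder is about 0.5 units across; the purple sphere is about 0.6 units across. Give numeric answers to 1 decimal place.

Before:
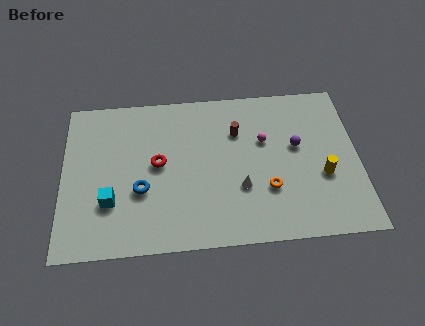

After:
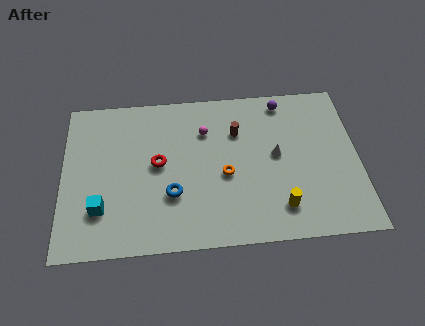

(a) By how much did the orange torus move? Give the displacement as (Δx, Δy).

(-2.2, 1.1)

The orange torus started near (10.7, 3.2) and ended near (8.5, 4.3).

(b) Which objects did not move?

the red torus and the brown cylinder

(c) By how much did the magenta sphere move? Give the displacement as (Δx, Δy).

(-3.1, 0.9)

The magenta sphere started near (10.6, 6.3) and ended near (7.5, 7.2).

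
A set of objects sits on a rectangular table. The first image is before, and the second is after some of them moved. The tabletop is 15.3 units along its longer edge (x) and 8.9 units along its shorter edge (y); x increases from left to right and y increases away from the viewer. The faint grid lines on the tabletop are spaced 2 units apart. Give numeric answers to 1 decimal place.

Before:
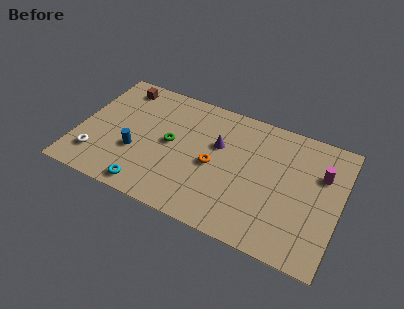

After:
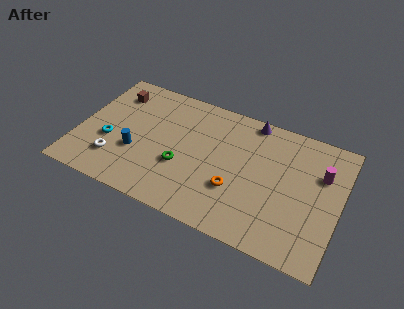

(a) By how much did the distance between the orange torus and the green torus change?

+0.6

Before: roughly 2.6 units apart; after: 3.2. That's 0.6 units further apart.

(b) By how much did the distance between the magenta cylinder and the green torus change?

-0.5

They were about 8.8 units apart before and 8.3 after — 0.5 units closer together.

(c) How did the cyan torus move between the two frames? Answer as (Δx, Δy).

(-2.6, 2.4)

The cyan torus started near (4.5, 1.0) and ended near (1.9, 3.4).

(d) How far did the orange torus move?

1.8

From (8.0, 4.1) to (9.4, 3.0), the orange torus covered √(1.4² + 1.1²) ≈ 1.8 units.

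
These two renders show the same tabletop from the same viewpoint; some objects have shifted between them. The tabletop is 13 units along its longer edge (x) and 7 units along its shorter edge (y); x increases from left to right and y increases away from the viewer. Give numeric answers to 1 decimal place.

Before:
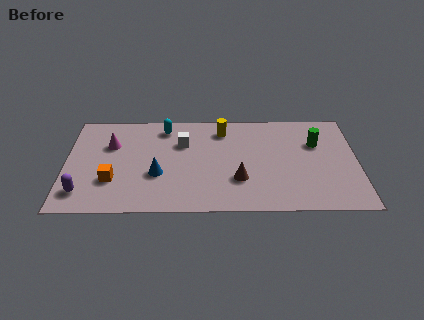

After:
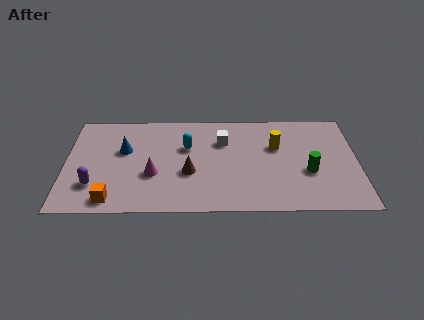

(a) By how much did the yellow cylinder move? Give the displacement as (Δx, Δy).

(2.4, -1.2)

The yellow cylinder started near (7.0, 5.7) and ended near (9.4, 4.5).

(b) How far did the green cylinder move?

2.0

From (11.2, 4.7) to (10.8, 2.7), the green cylinder covered √(0.4² + 2.0²) ≈ 2.0 units.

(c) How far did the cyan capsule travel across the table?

1.7

From (4.4, 5.9) to (5.4, 4.5), the cyan capsule covered √(1.0² + 1.4²) ≈ 1.7 units.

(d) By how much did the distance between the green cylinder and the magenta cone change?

-2.3

They were about 9.2 units apart before and 6.9 after — 2.3 units closer together.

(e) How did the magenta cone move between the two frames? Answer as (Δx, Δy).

(1.9, -2.1)

The magenta cone was at about (2.0, 4.7) and moved to about (3.9, 2.6).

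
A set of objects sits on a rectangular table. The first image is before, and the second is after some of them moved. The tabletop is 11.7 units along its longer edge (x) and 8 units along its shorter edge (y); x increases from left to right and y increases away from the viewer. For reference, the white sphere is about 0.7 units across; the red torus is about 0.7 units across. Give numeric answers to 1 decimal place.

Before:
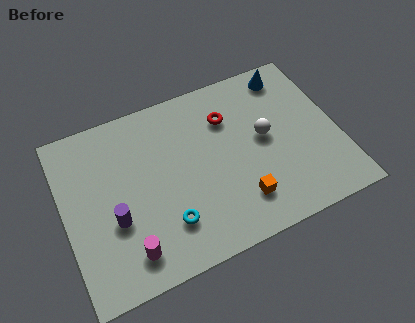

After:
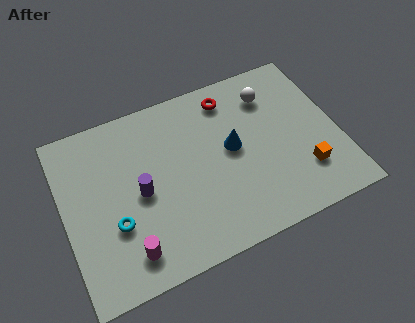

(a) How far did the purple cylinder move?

1.4

The purple cylinder was near (2.0, 3.0) before and (3.2, 3.8) after, so it travelled √(1.2² + 0.8²) ≈ 1.4 units.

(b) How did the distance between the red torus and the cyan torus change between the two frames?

+1.8

They were about 4.9 units apart before and 6.7 after — 1.8 units further apart.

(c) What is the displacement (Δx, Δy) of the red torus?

(0.2, 0.9)

The red torus was at about (7.2, 5.8) and moved to about (7.4, 6.7).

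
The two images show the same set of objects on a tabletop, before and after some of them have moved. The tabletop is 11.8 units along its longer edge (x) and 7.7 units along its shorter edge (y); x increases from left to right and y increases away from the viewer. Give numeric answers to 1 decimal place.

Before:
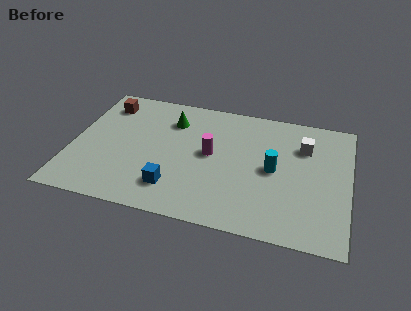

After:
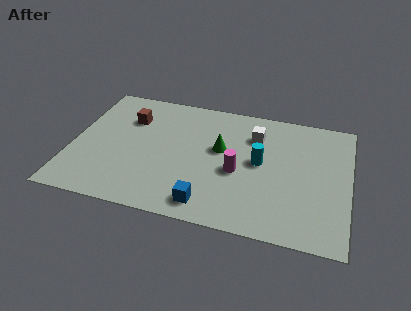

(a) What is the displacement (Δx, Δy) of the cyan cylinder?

(-0.6, 0.3)

The cyan cylinder was at about (8.6, 3.8) and moved to about (8.0, 4.1).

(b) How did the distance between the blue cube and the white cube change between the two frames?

-1.6

The distance was about 6.5 in the first image and 4.9 in the second, so they moved 1.6 units closer together.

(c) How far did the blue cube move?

1.6

The blue cube moved from about (4.5, 1.7) to (6.0, 1.1), a distance of √(1.5² + 0.6²) ≈ 1.6.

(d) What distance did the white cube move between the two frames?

2.1

The white cube moved from about (9.8, 5.5) to (7.7, 5.7), a distance of √(2.1² + 0.2²) ≈ 2.1.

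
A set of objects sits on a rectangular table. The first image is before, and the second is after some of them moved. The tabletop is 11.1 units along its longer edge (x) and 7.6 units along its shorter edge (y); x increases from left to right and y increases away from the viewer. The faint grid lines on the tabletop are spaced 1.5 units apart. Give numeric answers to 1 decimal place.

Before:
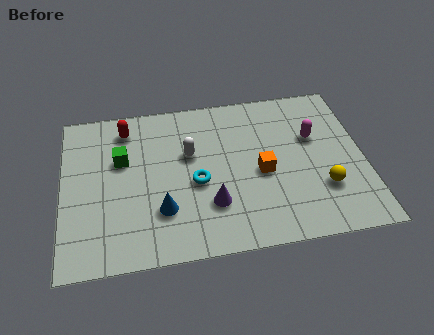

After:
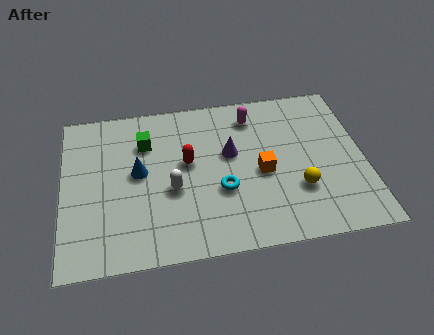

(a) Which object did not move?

the orange cube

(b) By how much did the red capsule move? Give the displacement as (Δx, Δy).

(2.2, -2.0)

From the two frames, the red capsule sits at roughly (2.4, 6.3) before and (4.6, 4.3) after.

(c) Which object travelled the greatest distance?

the red capsule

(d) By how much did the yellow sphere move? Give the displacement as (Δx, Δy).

(-0.9, 0.1)

The yellow sphere was at about (9.5, 2.3) and moved to about (8.6, 2.4).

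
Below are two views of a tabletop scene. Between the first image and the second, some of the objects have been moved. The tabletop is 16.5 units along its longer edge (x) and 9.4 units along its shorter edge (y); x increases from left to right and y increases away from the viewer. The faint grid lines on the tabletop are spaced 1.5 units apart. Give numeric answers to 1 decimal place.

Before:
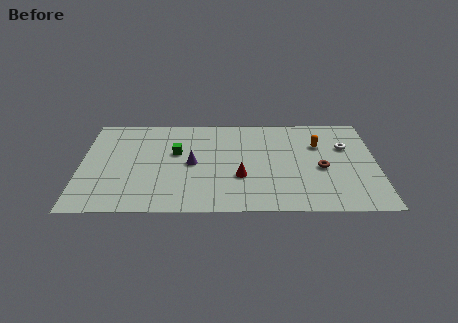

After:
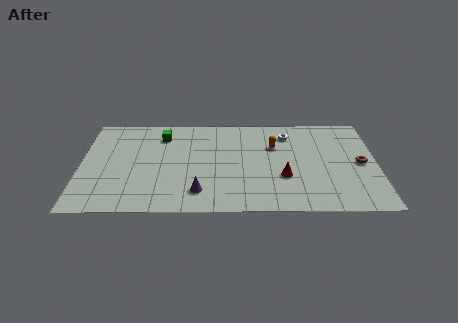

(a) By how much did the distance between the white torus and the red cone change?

-2.4

Before: roughly 6.6 units apart; after: 4.2. That's 2.4 units closer together.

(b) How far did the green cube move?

1.9

From (5.3, 5.7) to (4.5, 7.4), the green cube covered √(0.8² + 1.7²) ≈ 1.9 units.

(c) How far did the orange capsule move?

2.5

The orange capsule was near (13.3, 6.4) before and (10.8, 6.3) after, so it travelled √(2.5² + 0.1²) ≈ 2.5 units.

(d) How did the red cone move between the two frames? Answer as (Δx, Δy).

(2.4, 0.0)

The red cone was at about (8.9, 3.3) and moved to about (11.3, 3.3).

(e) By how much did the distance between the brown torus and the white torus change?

+2.4

The distance was about 2.5 in the first image and 4.9 in the second, so they moved 2.4 units further apart.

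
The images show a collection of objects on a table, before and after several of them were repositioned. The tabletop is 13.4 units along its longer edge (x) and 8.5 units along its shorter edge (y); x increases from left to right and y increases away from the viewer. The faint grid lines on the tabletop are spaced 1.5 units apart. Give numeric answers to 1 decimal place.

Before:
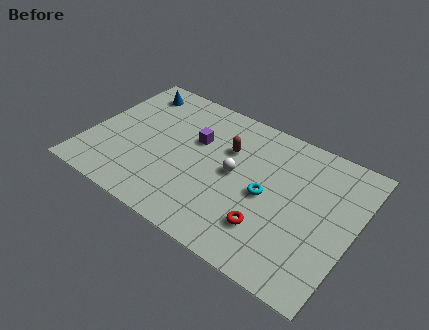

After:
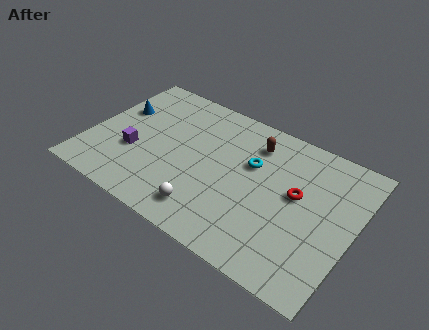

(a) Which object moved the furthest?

the purple cube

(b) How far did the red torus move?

2.8

The red torus was near (9.5, 2.2) before and (10.5, 4.8) after, so it travelled √(1.0² + 2.6²) ≈ 2.8 units.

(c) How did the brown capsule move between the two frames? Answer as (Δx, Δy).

(1.2, 1.0)

The brown capsule was at about (6.8, 5.7) and moved to about (8.0, 6.7).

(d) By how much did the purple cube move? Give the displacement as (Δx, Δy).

(-2.8, -2.3)

The purple cube was at about (5.2, 5.4) and moved to about (2.4, 3.1).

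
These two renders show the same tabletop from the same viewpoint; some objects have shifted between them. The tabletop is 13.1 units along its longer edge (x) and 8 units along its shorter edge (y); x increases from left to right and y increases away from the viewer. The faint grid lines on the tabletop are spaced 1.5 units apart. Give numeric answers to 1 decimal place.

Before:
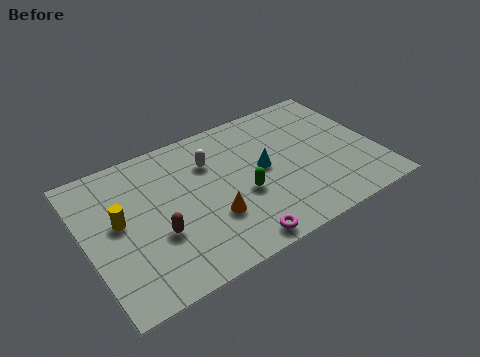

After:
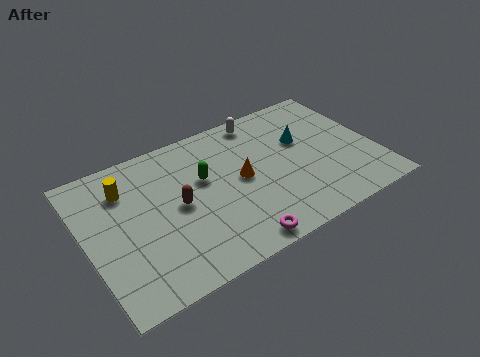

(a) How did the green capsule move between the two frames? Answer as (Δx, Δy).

(-1.5, 1.7)

The green capsule was at about (6.9, 3.2) and moved to about (5.4, 4.9).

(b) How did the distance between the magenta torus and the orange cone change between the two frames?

+1.4

The distance was about 2.0 in the first image and 3.4 in the second, so they moved 1.4 units further apart.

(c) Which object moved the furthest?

the white capsule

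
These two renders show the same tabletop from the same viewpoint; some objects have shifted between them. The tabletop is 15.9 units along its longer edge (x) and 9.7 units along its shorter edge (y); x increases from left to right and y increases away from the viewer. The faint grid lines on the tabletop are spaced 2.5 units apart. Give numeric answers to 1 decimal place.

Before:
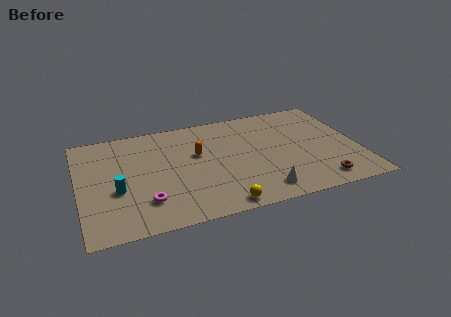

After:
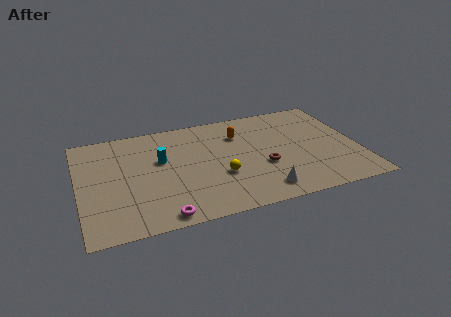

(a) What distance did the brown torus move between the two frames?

3.8

The brown torus moved from about (13.4, 1.4) to (10.4, 3.7), a distance of √(3.0² + 2.3²) ≈ 3.8.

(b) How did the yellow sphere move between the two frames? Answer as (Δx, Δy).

(0.2, 2.6)

The yellow sphere was at about (7.7, 0.9) and moved to about (7.9, 3.5).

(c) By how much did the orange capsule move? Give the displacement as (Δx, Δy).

(2.5, 1.2)

The orange capsule started near (6.8, 5.9) and ended near (9.3, 7.1).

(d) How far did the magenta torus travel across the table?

1.7

The magenta torus was near (3.6, 2.4) before and (4.4, 0.9) after, so it travelled √(0.8² + 1.5²) ≈ 1.7 units.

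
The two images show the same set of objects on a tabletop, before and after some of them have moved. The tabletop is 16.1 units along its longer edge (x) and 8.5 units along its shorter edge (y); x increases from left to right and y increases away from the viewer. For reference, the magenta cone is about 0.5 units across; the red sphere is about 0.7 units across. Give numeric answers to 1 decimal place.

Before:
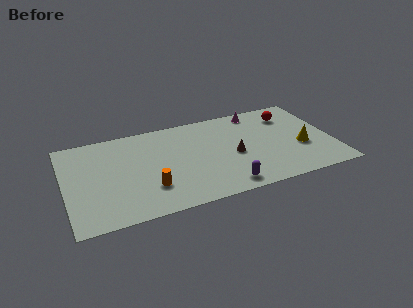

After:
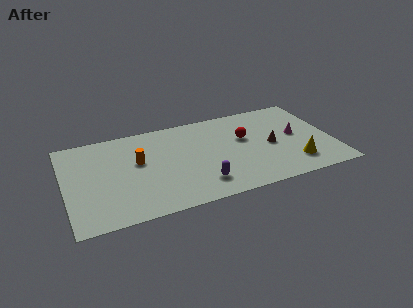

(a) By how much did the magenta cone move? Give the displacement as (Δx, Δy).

(2.1, -3.0)

The magenta cone started near (11.9, 7.5) and ended near (14.0, 4.5).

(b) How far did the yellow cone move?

1.5

The yellow cone was near (14.2, 3.3) before and (13.6, 1.9) after, so it travelled √(0.6² + 1.4²) ≈ 1.5 units.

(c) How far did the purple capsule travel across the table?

1.6

The purple capsule was near (9.3, 1.1) before and (7.9, 1.8) after, so it travelled √(1.4² + 0.7²) ≈ 1.6 units.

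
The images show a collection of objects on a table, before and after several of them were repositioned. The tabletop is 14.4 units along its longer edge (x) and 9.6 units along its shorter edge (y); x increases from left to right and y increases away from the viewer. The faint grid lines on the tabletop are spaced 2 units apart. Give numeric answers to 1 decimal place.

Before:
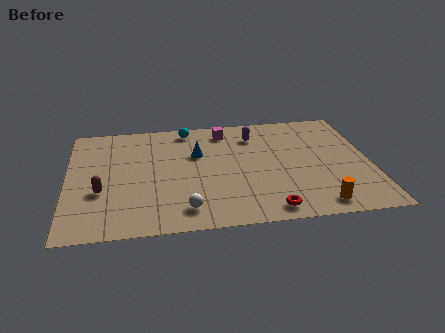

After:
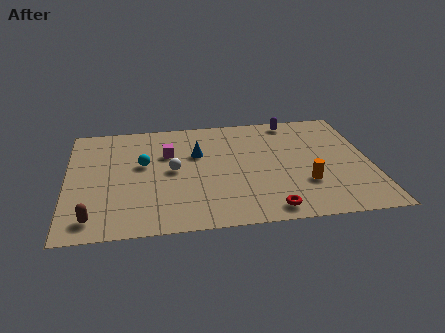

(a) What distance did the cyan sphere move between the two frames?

3.6

The cyan sphere was near (5.8, 8.5) before and (3.6, 5.6) after, so it travelled √(2.2² + 2.9²) ≈ 3.6 units.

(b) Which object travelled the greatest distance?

the cyan sphere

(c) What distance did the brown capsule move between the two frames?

2.1

The brown capsule moved from about (1.6, 3.5) to (1.2, 1.4), a distance of √(0.4² + 2.1²) ≈ 2.1.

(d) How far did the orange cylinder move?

1.9

From (11.7, 1.2) to (11.2, 3.0), the orange cylinder covered √(0.5² + 1.8²) ≈ 1.9 units.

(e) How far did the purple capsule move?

2.2

The purple capsule moved from about (9.0, 7.5) to (10.9, 8.6), a distance of √(1.9² + 1.1²) ≈ 2.2.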